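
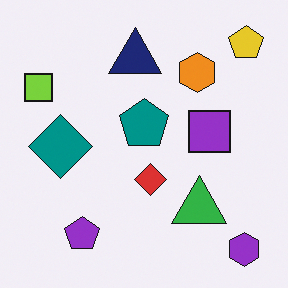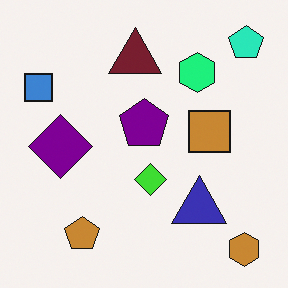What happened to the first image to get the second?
It was hue-shifted through roughly a third of the color wheel.

Every shape's color has rotated by the same amount around the hue wheel — a uniform hue shift.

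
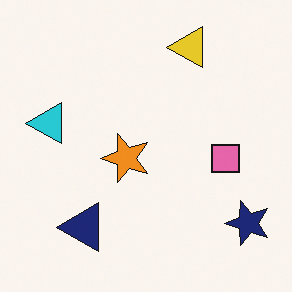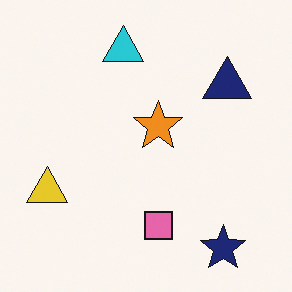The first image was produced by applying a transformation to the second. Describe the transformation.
Transposed (reflected across the top-left ↔ bottom-right diagonal).

Shapes have swapped their row and column positions — what was in the top-right is now in the bottom-left — a diagonal reflection.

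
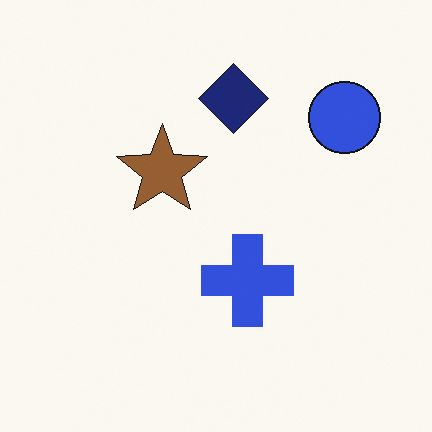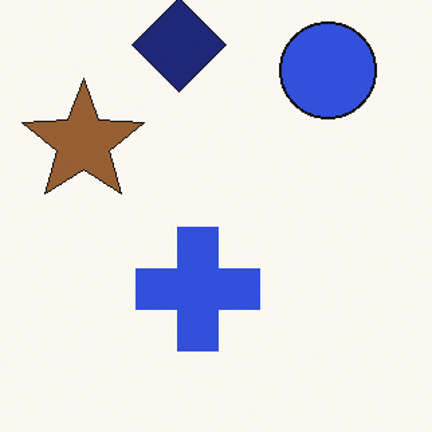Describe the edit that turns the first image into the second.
The image was cropped to a modestly smaller region and rescaled.

The visible shapes are larger and the field of view is narrower; shapes near the original edges may be partly or wholly outside the frame — a crop-and-rescale.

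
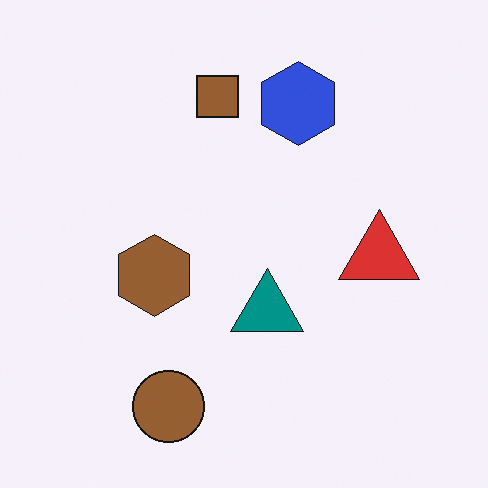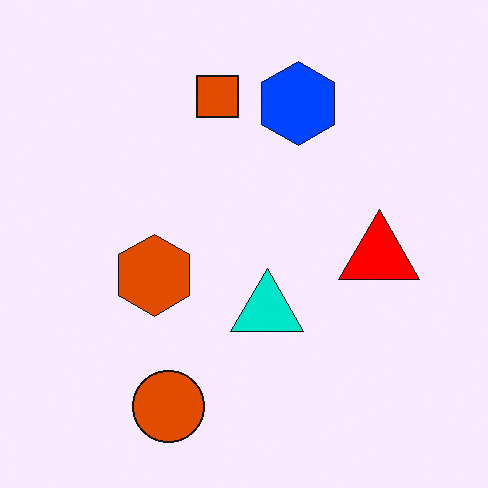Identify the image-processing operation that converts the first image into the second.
The image was made much more vivid (saturation change).

All colors are more vivid — a global saturation change.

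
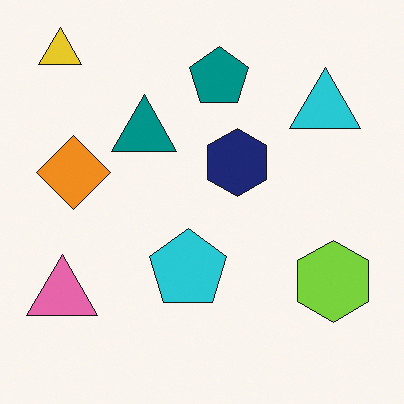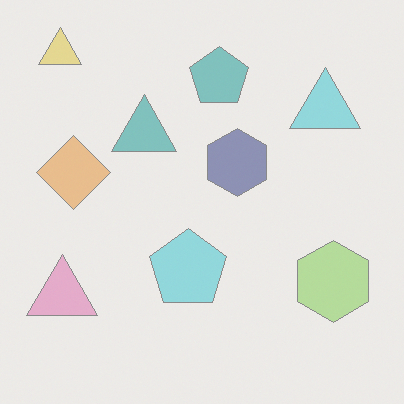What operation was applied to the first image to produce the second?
It was washed out (contrast reduced).

Tones are pushed toward mid-grey across the whole image — a global contrast change.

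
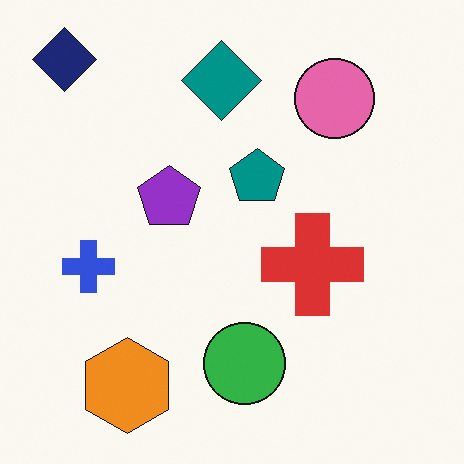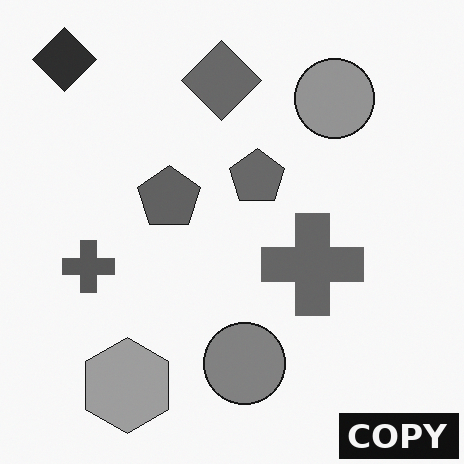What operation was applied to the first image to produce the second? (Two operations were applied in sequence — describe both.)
Converted to grayscale, then watermarked with the text "COPY" in the lower-right corner.

All color is removed — every shape is now a shade of grey. A dark label reading "COPY" appears in the lower-right corner.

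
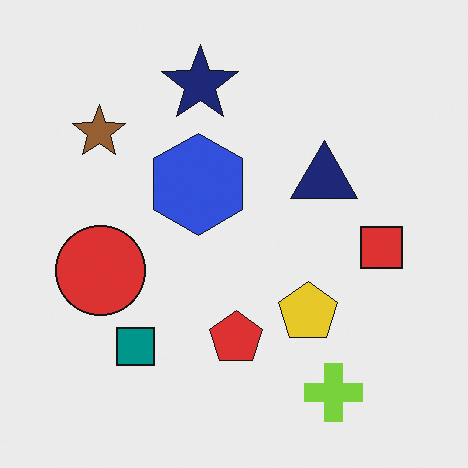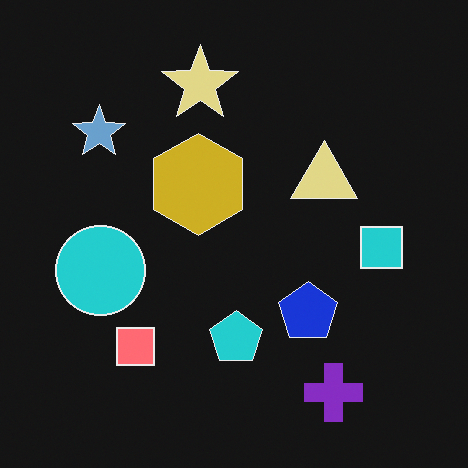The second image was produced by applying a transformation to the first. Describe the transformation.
The second image is the first color-inverted (negative).

The light background has become dark and every shape's color is its complement — a photographic negative.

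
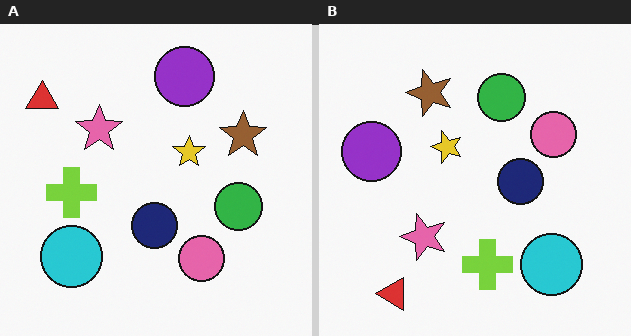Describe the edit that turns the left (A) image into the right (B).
Rotated 90° counter-clockwise.

The red triangle sits in the top-left of the left (A) image and the bottom-left of the right (B) — consistent with a whole-image 90° counter-clockwise rotation.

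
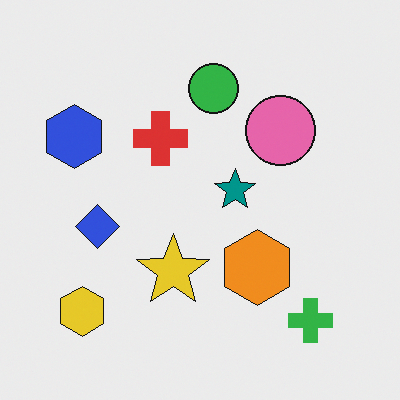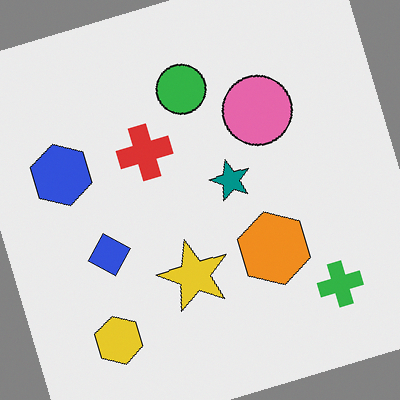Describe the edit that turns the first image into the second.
The transformation is: rotated counter-clockwise by a clearly visible amount.

Every shape is tilted by the same angle and the image corners show triangular fill wedges — a whole-image rotation by a non-right angle.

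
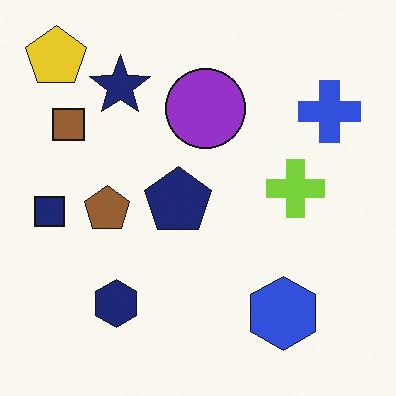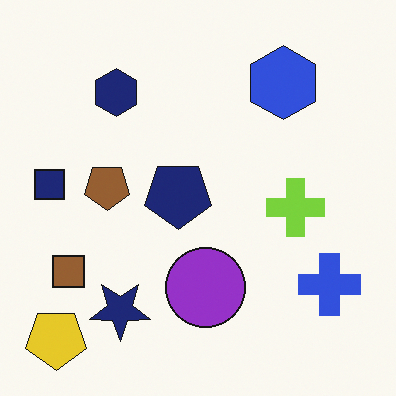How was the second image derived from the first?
The image was flipped vertically (top ↔ bottom).

The yellow pentagon is in the top-left of the first image and the bottom-left of the second — shapes on opposite sides of the horizontal midline have swapped in a mirror flip.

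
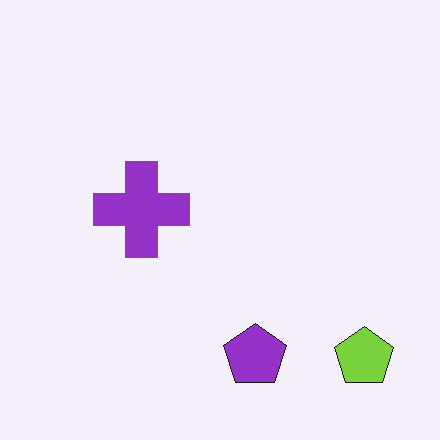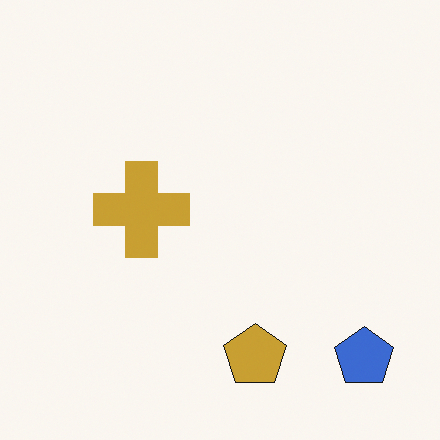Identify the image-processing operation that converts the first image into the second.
The image was hue-shifted noticeably.

Every shape's color has rotated by the same amount around the hue wheel — a uniform hue shift.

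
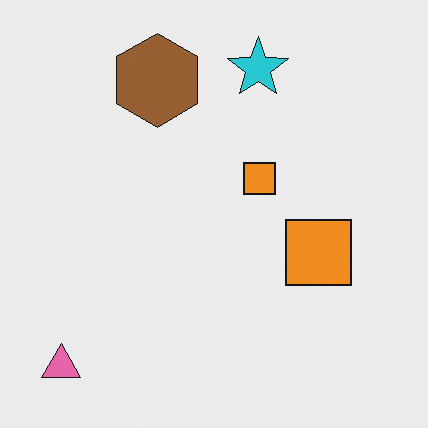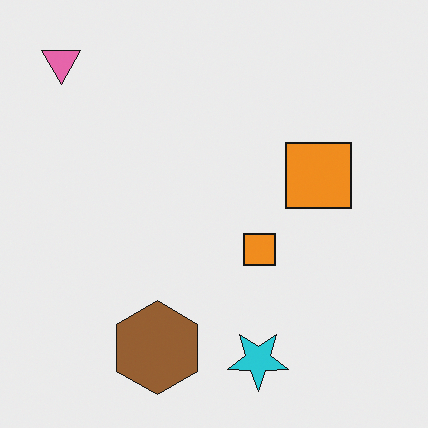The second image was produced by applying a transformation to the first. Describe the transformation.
The second image is the first flipped vertically (top ↔ bottom).

The pink triangle is in the bottom-left of the first image and the top-left of the second — shapes on opposite sides of the horizontal midline have swapped in a mirror flip.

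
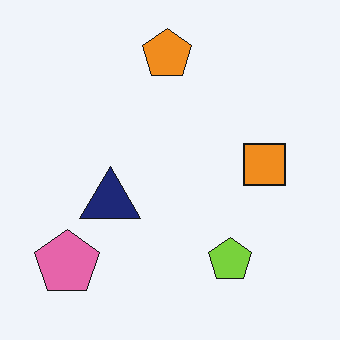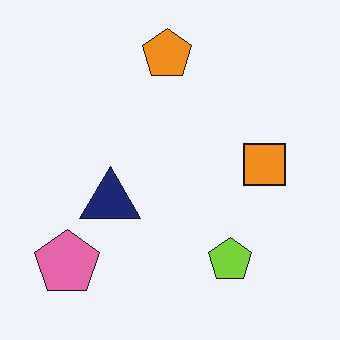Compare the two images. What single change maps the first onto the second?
The transformation is: given moderate JPEG compression.

Blocky 8×8 compression artifacts appear around shape edges and the flat background shows ringing — characteristic JPEG degradation.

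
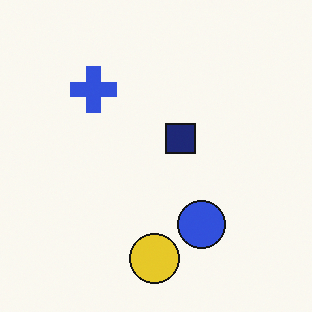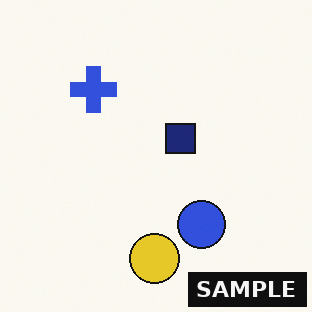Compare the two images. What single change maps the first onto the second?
The transformation is: watermarked with the text "SAMPLE" in the lower-right corner.

A dark label reading "SAMPLE" appears in the lower-right corner.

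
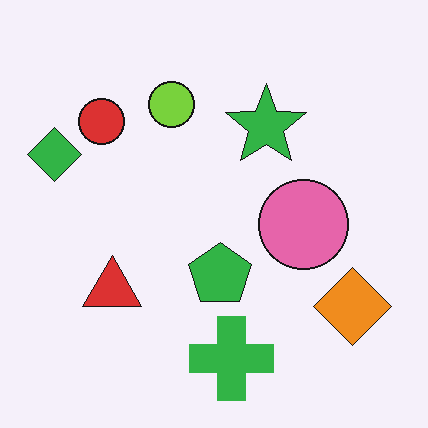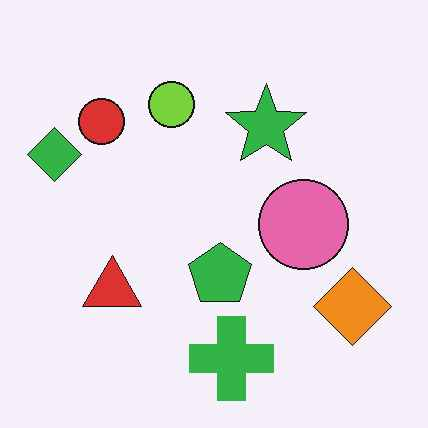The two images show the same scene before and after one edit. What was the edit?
This is the original image JPEG-compressed with visible artifacts.

Blocky 8×8 compression artifacts appear around shape edges and the flat background shows ringing — characteristic JPEG degradation.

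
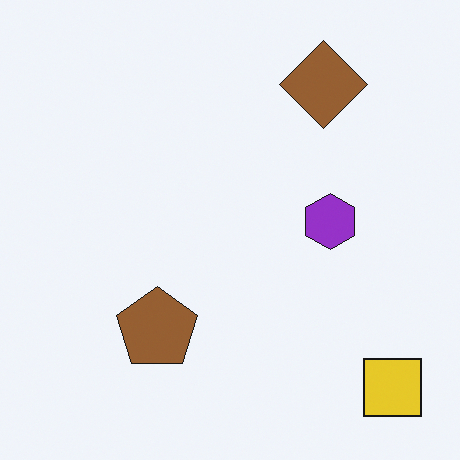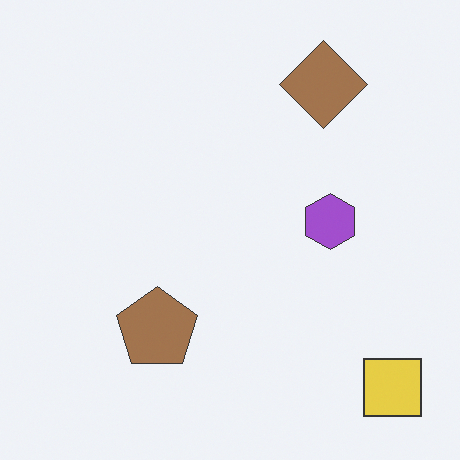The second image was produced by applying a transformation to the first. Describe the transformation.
The transformation is: given slightly reduced contrast.

Tones are pushed toward mid-grey across the whole image — a global contrast change.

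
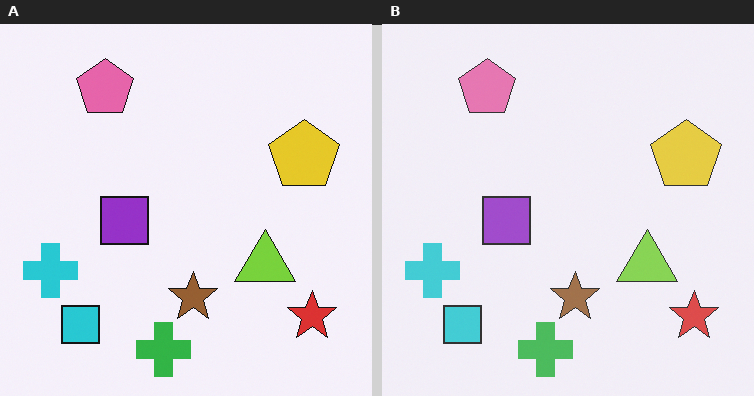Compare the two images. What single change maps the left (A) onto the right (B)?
The image was given slightly reduced contrast.

Tones are pushed toward mid-grey across the whole image — a global contrast change.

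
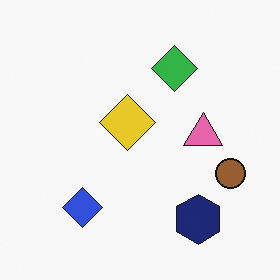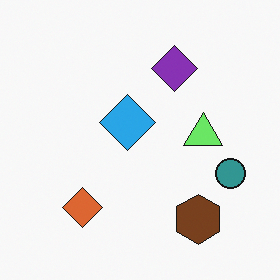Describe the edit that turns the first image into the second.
The transformation is: hue-shifted noticeably.

Every shape's color has rotated by the same amount around the hue wheel — a uniform hue shift.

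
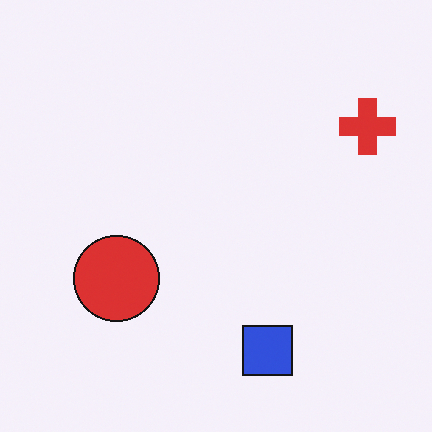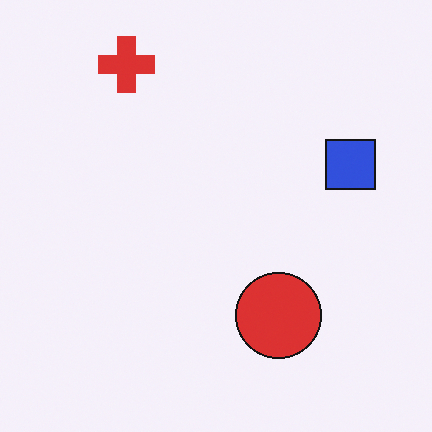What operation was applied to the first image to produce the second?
The image was rotated 90° counter-clockwise.

The red cross sits in the top-right of the first image and the top-left of the second — consistent with a whole-image 90° counter-clockwise rotation.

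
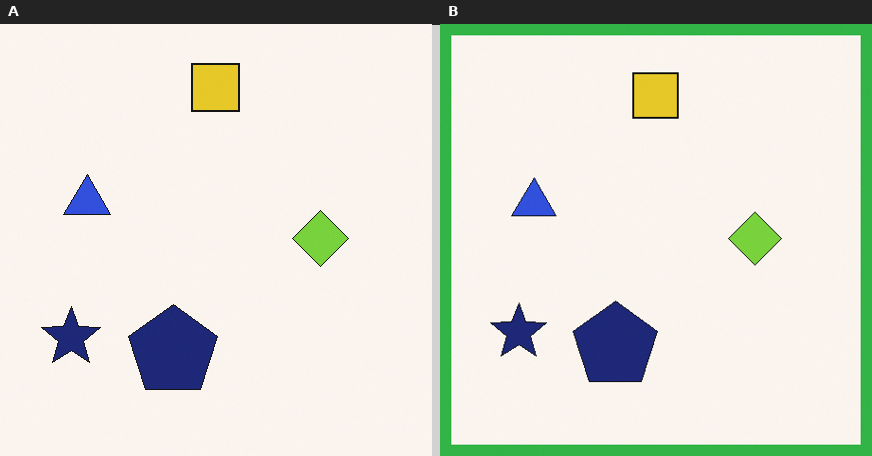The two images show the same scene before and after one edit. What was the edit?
This is the original image framed with a green border.

A solid green frame runs around the edge of the right (B) image, with the content slightly shrunk inside it.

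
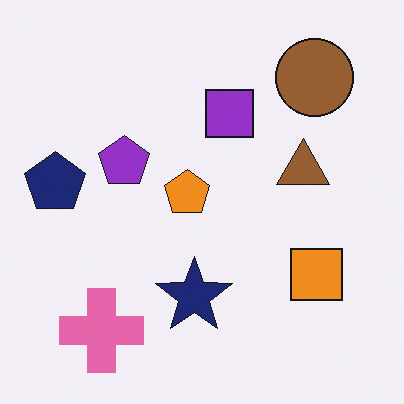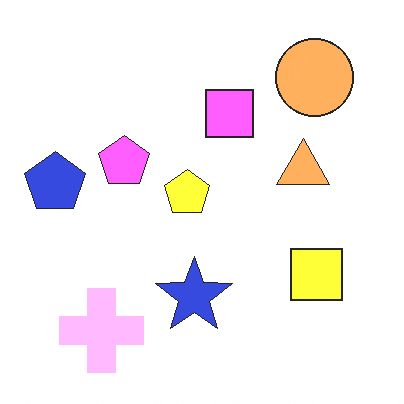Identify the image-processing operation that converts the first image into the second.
The image was brightened a lot.

Every pixel — background and shapes alike — is uniformly brightened.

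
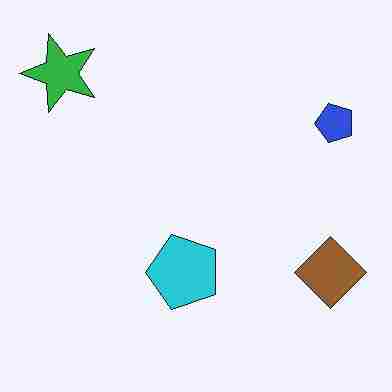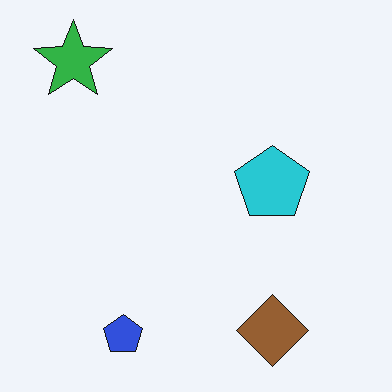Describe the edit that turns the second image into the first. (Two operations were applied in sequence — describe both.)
Degraded with heavy JPEG compression, then transposed (reflected across the top-left ↔ bottom-right diagonal).

Blocky 8×8 compression artifacts appear around shape edges and the flat background shows ringing — characteristic JPEG degradation. Shapes have swapped their row and column positions — what was in the top-right is now in the bottom-left — a diagonal reflection.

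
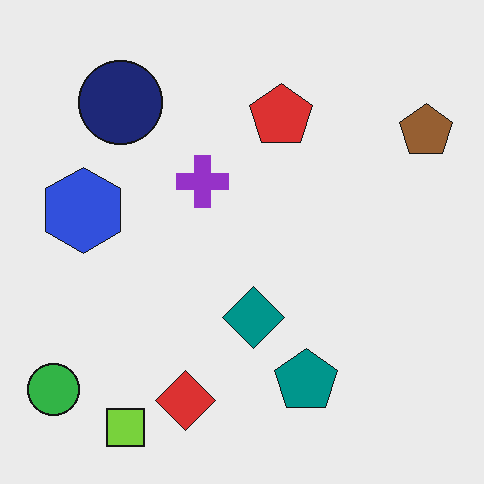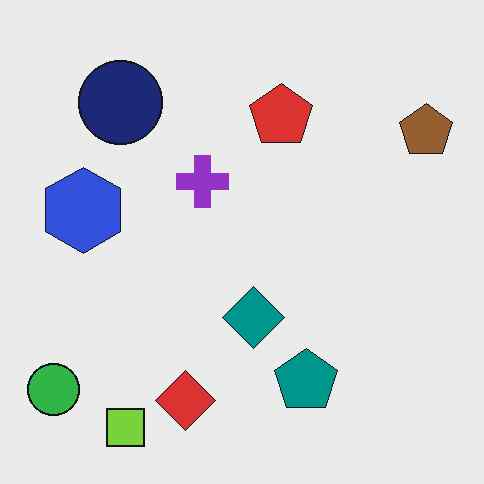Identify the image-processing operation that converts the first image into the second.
The transformation is: JPEG-compressed with visible artifacts.

Blocky 8×8 compression artifacts appear around shape edges and the flat background shows ringing — characteristic JPEG degradation.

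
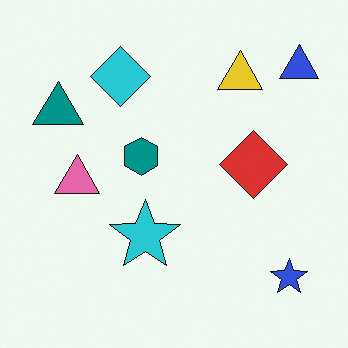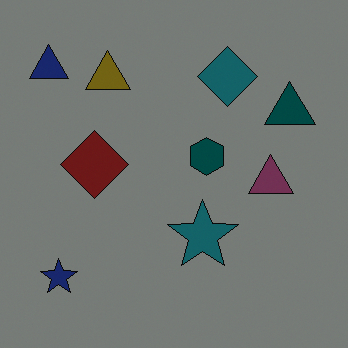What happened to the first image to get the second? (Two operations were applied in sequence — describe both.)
The second image is the first substantially darkened, then flipped horizontally (left ↔ right).

Every pixel — background and shapes alike — is uniformly darkened. The blue triangle is in the top-right of the first image and the top-left of the second — shapes on opposite sides of the vertical midline have swapped in a mirror flip.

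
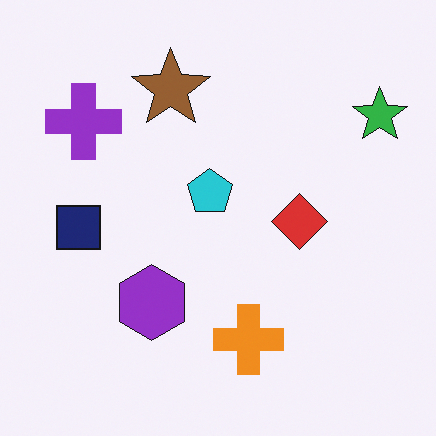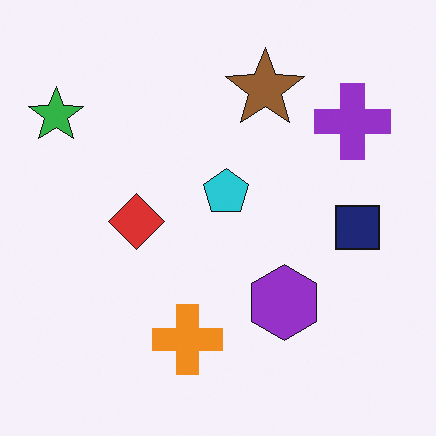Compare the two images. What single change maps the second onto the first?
Flipped horizontally (left ↔ right).

The green star is in the top-left of the second image and the top-right of the first — shapes on opposite sides of the vertical midline have swapped in a mirror flip.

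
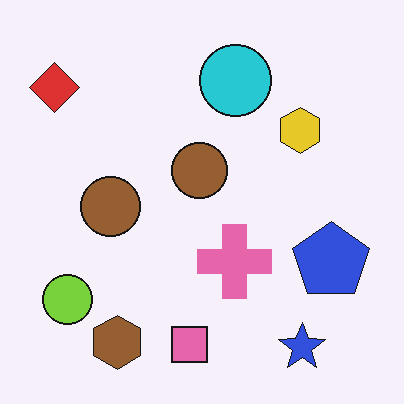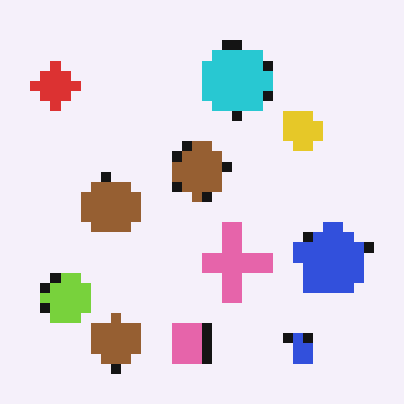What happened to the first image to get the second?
The second image is the first heavily pixelated into large blocks.

Shapes are reduced to large square blocks; fine edges and outlines are lost — a downscale-then-upscale (mosaic) effect.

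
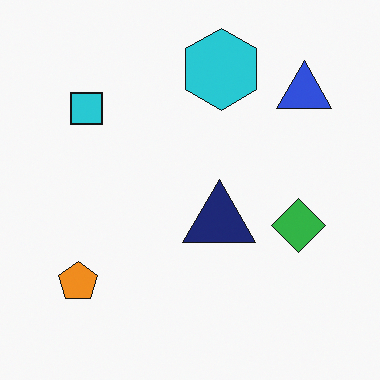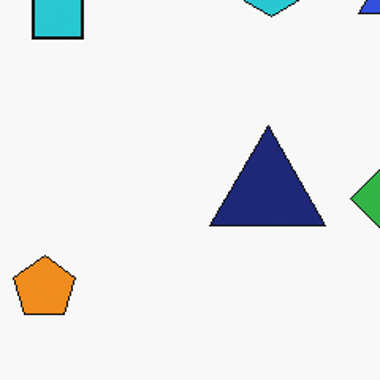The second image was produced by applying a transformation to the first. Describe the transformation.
The second image is the first cropped to a modestly smaller region and rescaled.

The visible shapes are larger and the field of view is narrower; shapes near the original edges may be partly or wholly outside the frame — a crop-and-rescale.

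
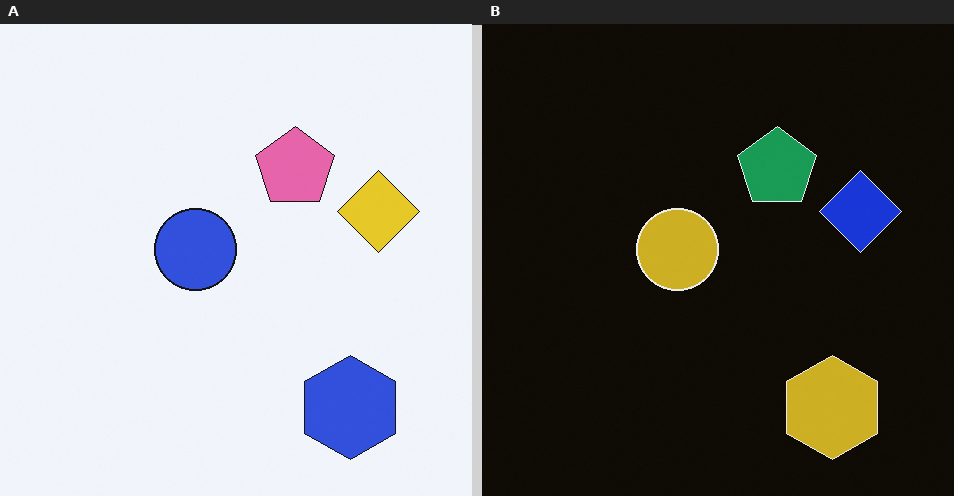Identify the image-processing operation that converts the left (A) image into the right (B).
This is the original image color-inverted (negative).

The light background has become dark and every shape's color is its complement — a photographic negative.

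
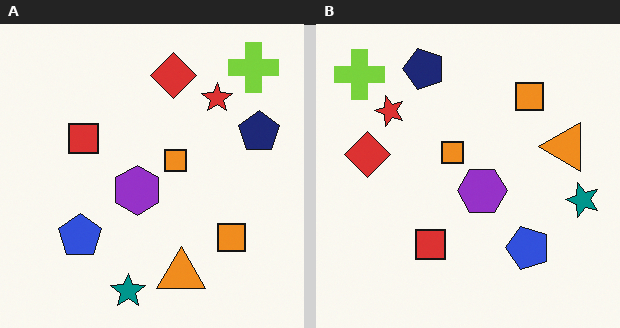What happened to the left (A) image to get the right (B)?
Rotated 90° counter-clockwise.

The lime cross sits in the top-right of the left (A) image and the top-left of the right (B) — consistent with a whole-image 90° counter-clockwise rotation.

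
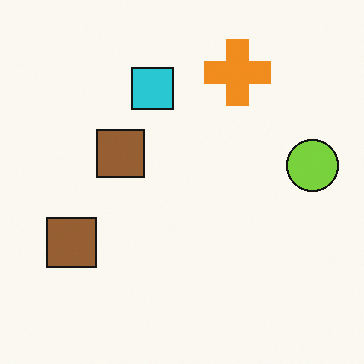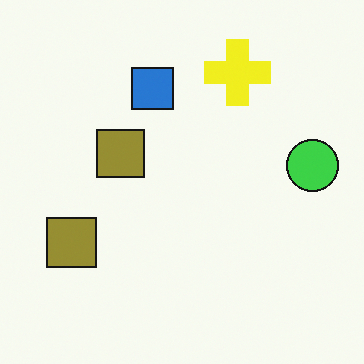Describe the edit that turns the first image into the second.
Hue-shifted by a small amount.

Every shape's color has rotated by the same amount around the hue wheel — a uniform hue shift.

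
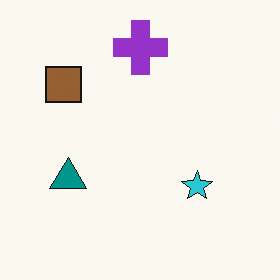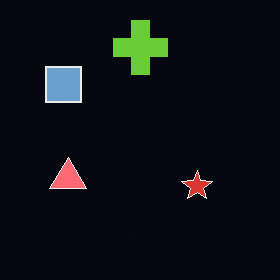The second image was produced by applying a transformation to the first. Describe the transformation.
This is the original image color-inverted (negative).

The light background has become dark and every shape's color is its complement — a photographic negative.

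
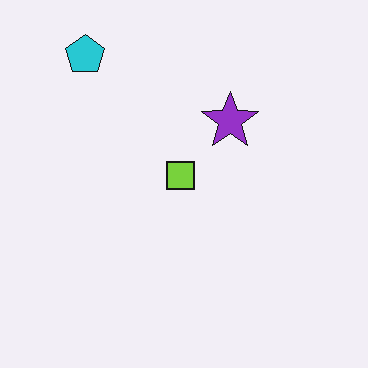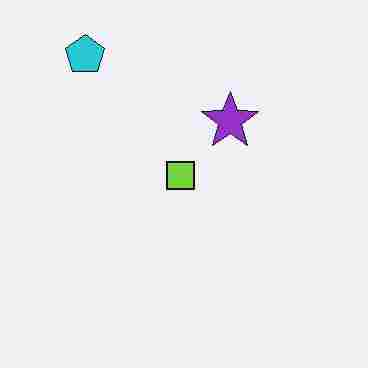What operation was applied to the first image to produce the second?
This is the original image degraded with heavy JPEG compression.

Blocky 8×8 compression artifacts appear around shape edges and the flat background shows ringing — characteristic JPEG degradation.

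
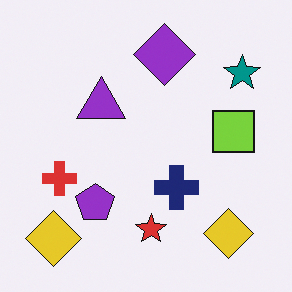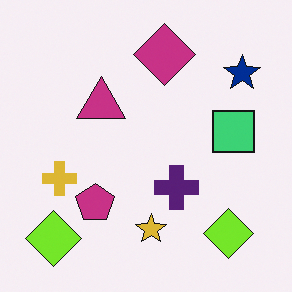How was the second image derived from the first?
The image was hue-shifted slightly.

Every shape's color has rotated by the same amount around the hue wheel — a uniform hue shift.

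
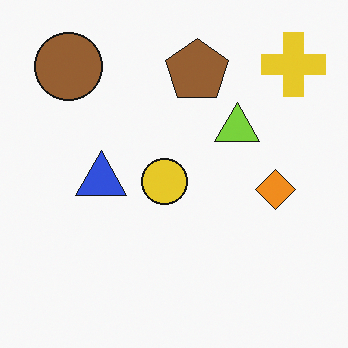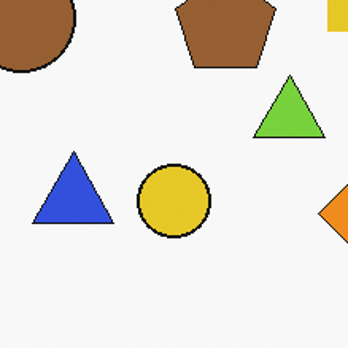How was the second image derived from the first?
This is the original image cropped to a modestly smaller region and rescaled.

The visible shapes are larger and the field of view is narrower; shapes near the original edges may be partly or wholly outside the frame — a crop-and-rescale.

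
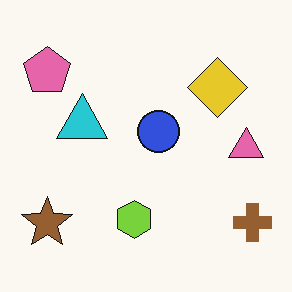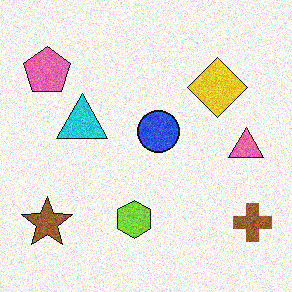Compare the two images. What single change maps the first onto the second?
The image was degraded with visible gaussian noise.

Random speckle covers the whole image, including the flat background.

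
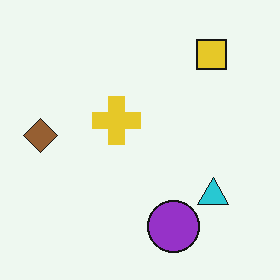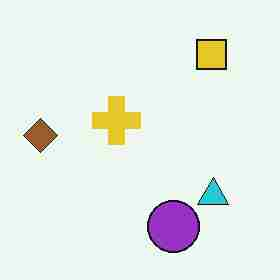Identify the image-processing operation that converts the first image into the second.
This is the original image degraded with heavy JPEG compression.

Blocky 8×8 compression artifacts appear around shape edges and the flat background shows ringing — characteristic JPEG degradation.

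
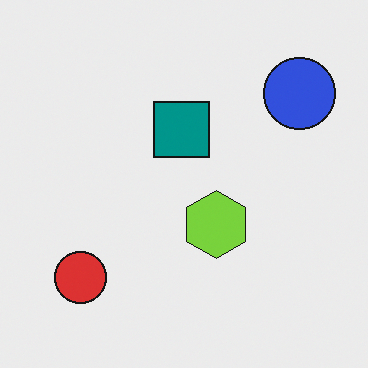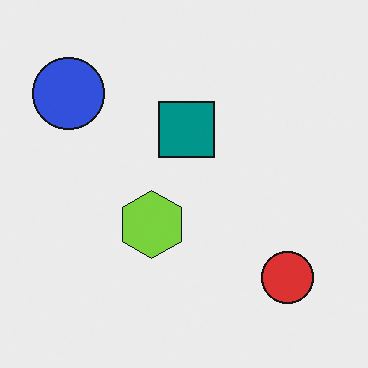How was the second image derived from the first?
This is the original image flipped horizontally (left ↔ right).

The blue circle is in the top-right of the first image and the top-left of the second — shapes on opposite sides of the vertical midline have swapped in a mirror flip.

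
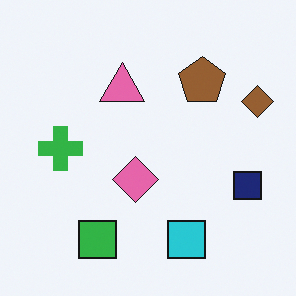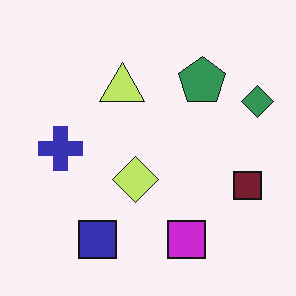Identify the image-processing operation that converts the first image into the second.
Hue-shifted noticeably.

Every shape's color has rotated by the same amount around the hue wheel — a uniform hue shift.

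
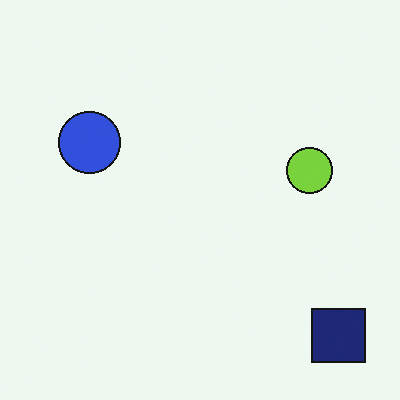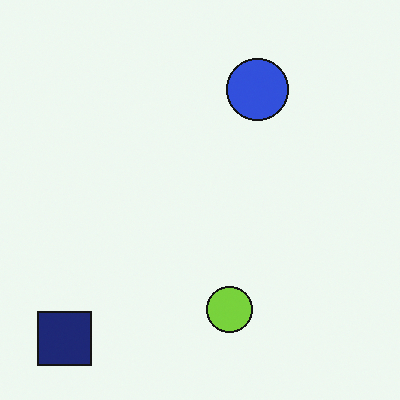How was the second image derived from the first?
This is the original image rotated 90° clockwise.

The navy square sits in the bottom-right of the first image and the bottom-left of the second — consistent with a whole-image 90° clockwise rotation.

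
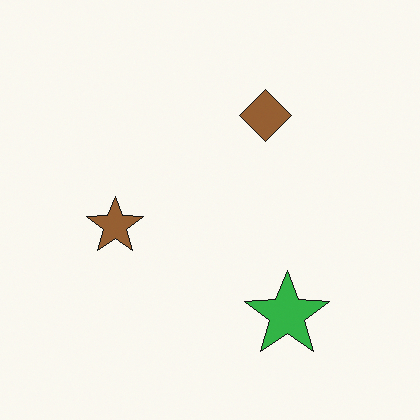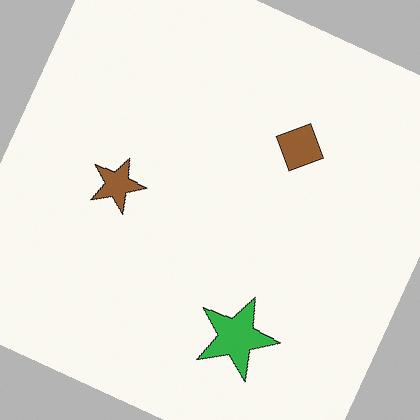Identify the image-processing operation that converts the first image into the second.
This is the original image rotated clockwise by a clearly visible amount.

Every shape is tilted by the same angle and the image corners show triangular fill wedges — a whole-image rotation by a non-right angle.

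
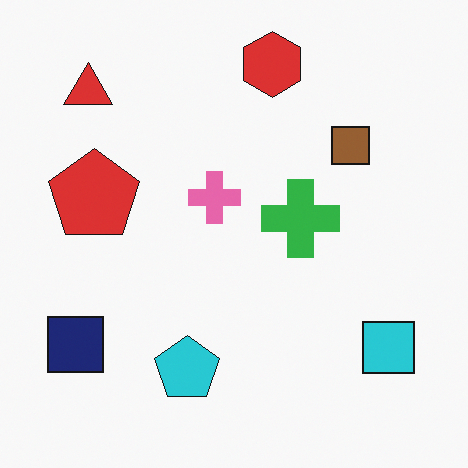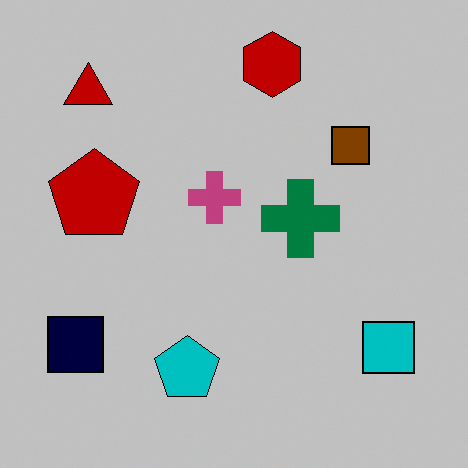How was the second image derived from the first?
The transformation is: heavily posterized to just a handful of flat colors.

Each flat color has snapped to a coarser quantized level — most visibly, the near-white background has dropped to a flat grey.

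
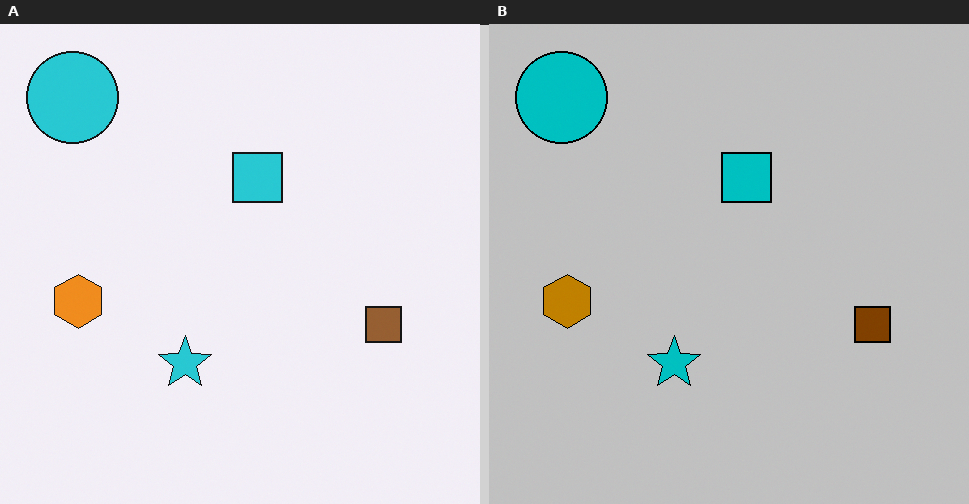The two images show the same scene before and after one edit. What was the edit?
It was heavily posterized to just a handful of flat colors.

Each flat color has snapped to a coarser quantized level — most visibly, the near-white background has dropped to a flat grey.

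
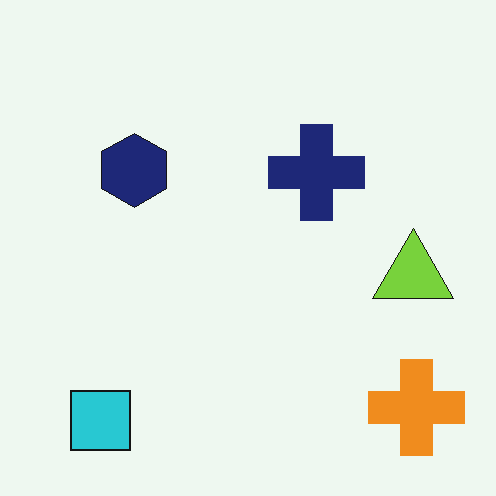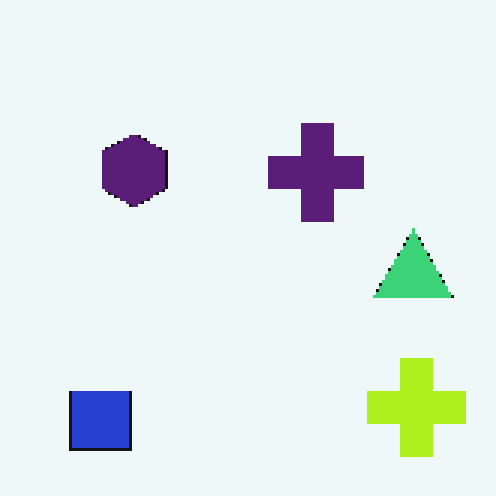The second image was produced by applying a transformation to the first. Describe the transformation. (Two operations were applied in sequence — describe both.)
The transformation is: hue-shifted slightly, then lightly pixelated (a mild mosaic effect).

Every shape's color has rotated by the same amount around the hue wheel — a uniform hue shift. Shapes are reduced to large square blocks; fine edges and outlines are lost — a downscale-then-upscale (mosaic) effect.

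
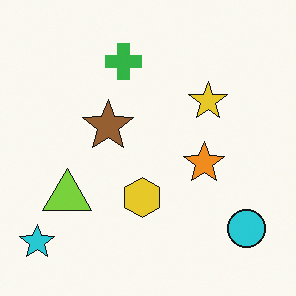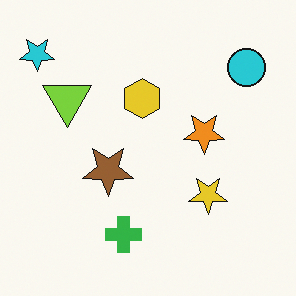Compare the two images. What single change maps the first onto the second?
Flipped vertically (top ↔ bottom).

The cyan star is in the bottom-left of the first image and the top-left of the second — shapes on opposite sides of the horizontal midline have swapped in a mirror flip.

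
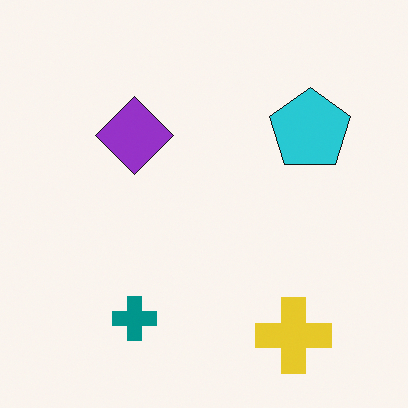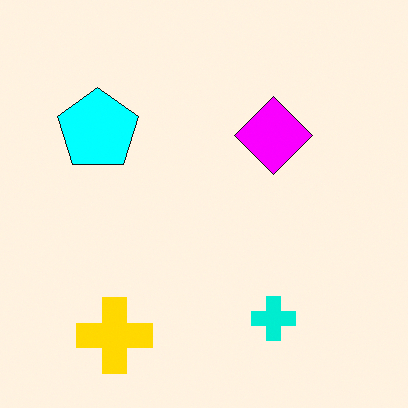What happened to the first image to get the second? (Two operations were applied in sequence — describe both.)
It was heavily oversaturated, then flipped horizontally (left ↔ right).

All colors are more vivid — a global saturation change. The cyan pentagon is in the top-right of the first image and the top-left of the second — shapes on opposite sides of the vertical midline have swapped in a mirror flip.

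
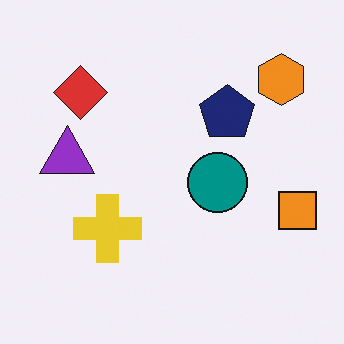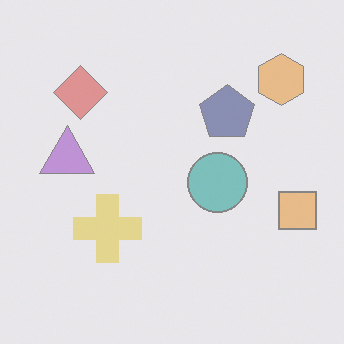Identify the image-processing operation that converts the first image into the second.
The transformation is: washed out (contrast reduced).

Tones are pushed toward mid-grey across the whole image — a global contrast change.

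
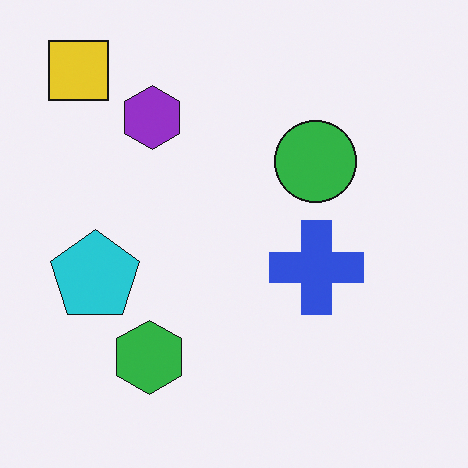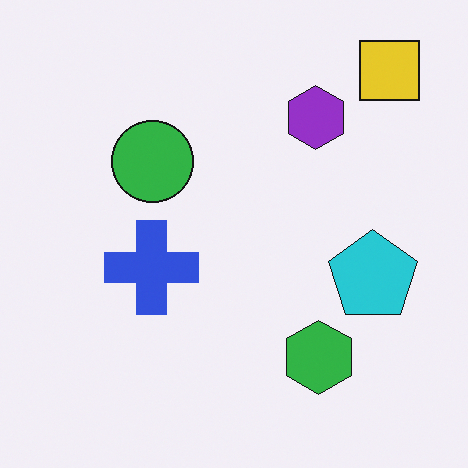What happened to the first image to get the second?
Flipped horizontally (left ↔ right).

The yellow square is in the top-left of the first image and the top-right of the second — shapes on opposite sides of the vertical midline have swapped in a mirror flip.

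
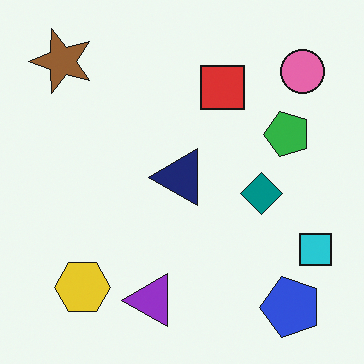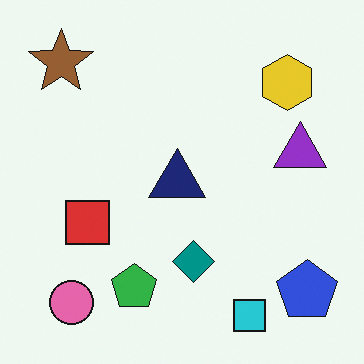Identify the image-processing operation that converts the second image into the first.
The transformation is: transposed (reflected across the top-left ↔ bottom-right diagonal).

Shapes have swapped their row and column positions — what was in the top-right is now in the bottom-left — a diagonal reflection.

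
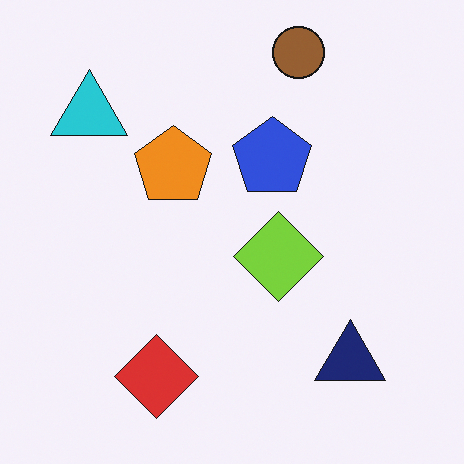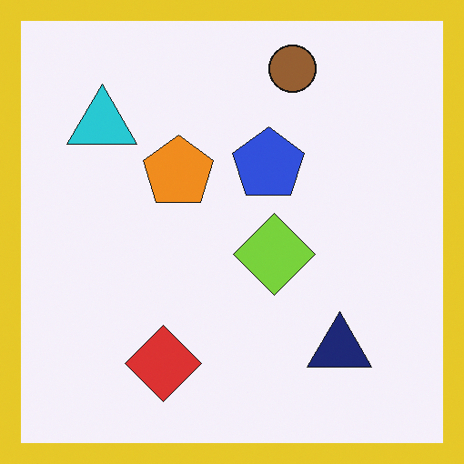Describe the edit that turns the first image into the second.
Framed with a yellow border.

A solid yellow frame runs around the edge of the second image, with the content slightly shrunk inside it.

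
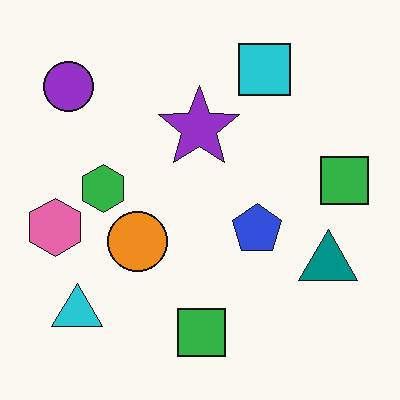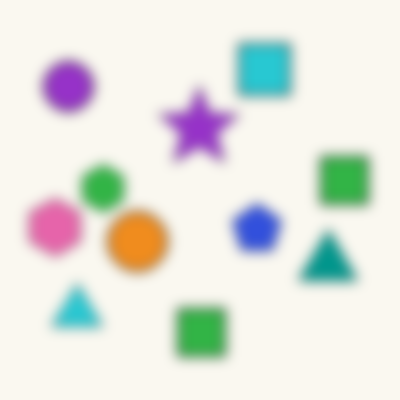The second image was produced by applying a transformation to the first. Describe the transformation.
It was heavily blurred.

Shape edges and outlines are uniformly softened across the whole image.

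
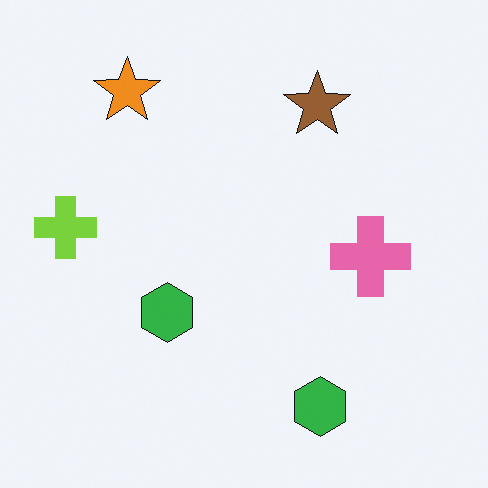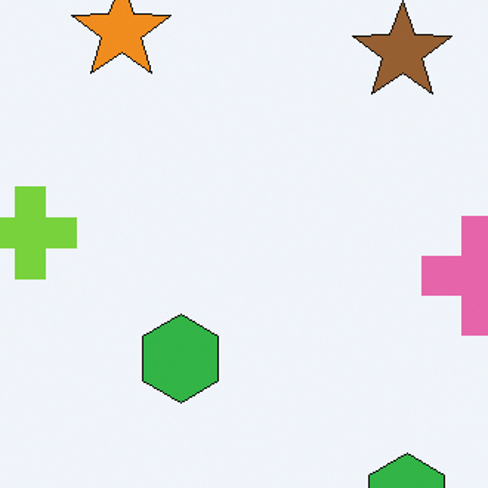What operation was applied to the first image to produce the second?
The second image is the first cropped to a modestly smaller region and rescaled.

The visible shapes are larger and the field of view is narrower; shapes near the original edges may be partly or wholly outside the frame — a crop-and-rescale.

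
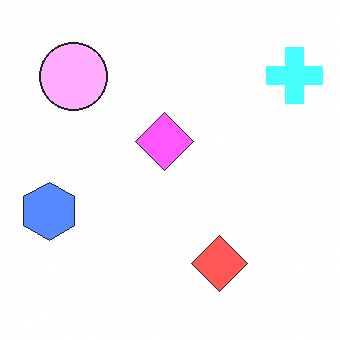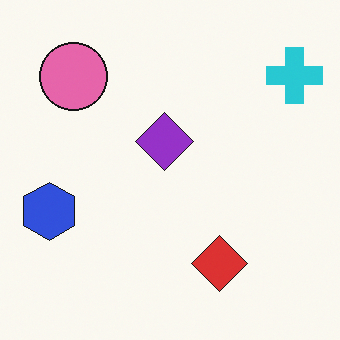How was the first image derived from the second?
It was substantially brightened.

Every pixel — background and shapes alike — is uniformly brightened.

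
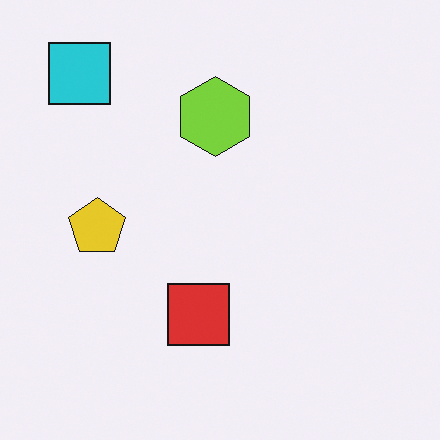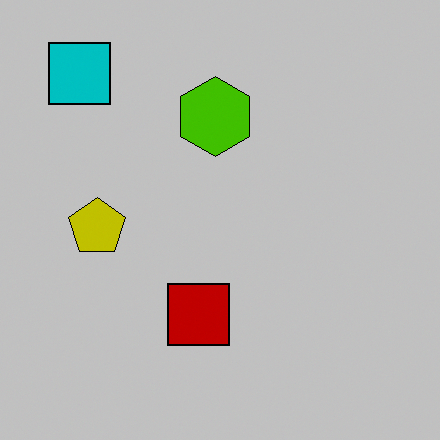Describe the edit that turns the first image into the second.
The transformation is: aggressively posterized.

Each flat color has snapped to a coarser quantized level — most visibly, the near-white background has dropped to a flat grey.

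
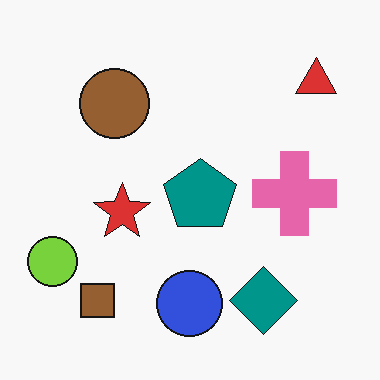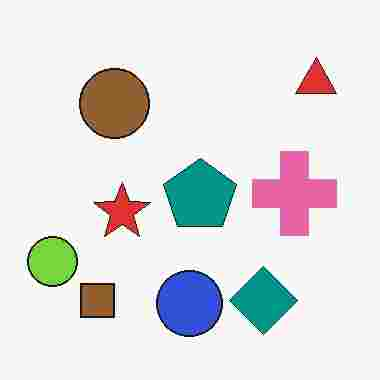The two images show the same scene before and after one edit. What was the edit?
It was degraded with heavy JPEG compression.

Blocky 8×8 compression artifacts appear around shape edges and the flat background shows ringing — characteristic JPEG degradation.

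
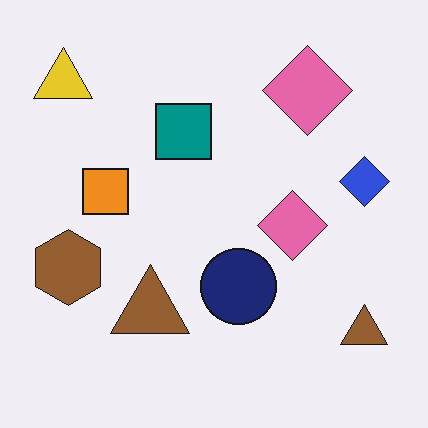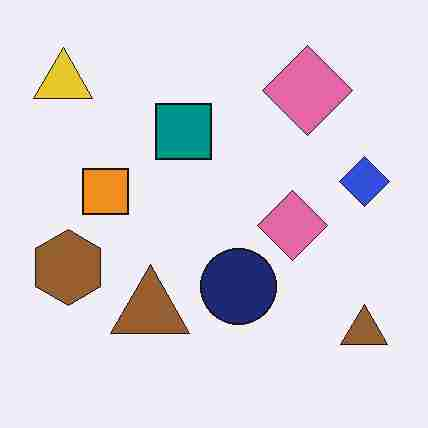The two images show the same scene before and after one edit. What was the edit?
This is the original image degraded with heavy JPEG compression.

Blocky 8×8 compression artifacts appear around shape edges and the flat background shows ringing — characteristic JPEG degradation.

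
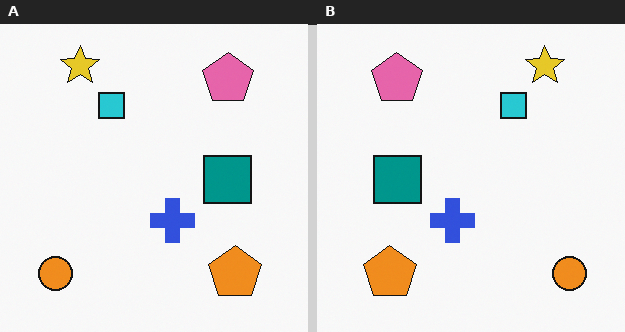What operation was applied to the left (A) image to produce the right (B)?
This is the original image flipped horizontally (left ↔ right).

The orange circle is in the bottom-left of the left (A) image and the bottom-right of the right (B) — shapes on opposite sides of the vertical midline have swapped in a mirror flip.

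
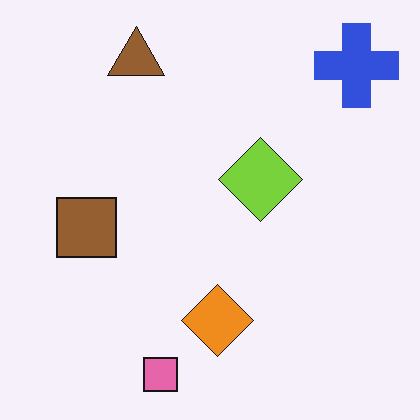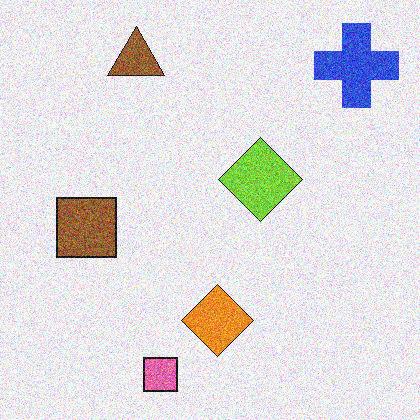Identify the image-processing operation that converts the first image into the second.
This is the original image degraded with visible gaussian noise.

Random speckle covers the whole image, including the flat background.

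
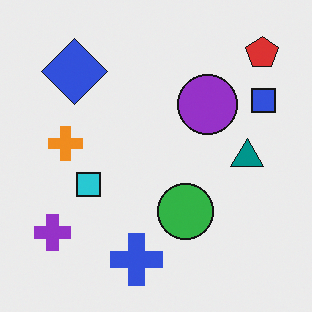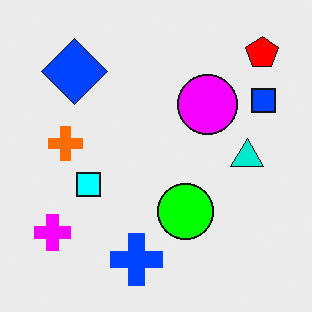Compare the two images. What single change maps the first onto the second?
This is the original image made much more vivid (saturation change).

All colors are more vivid — a global saturation change.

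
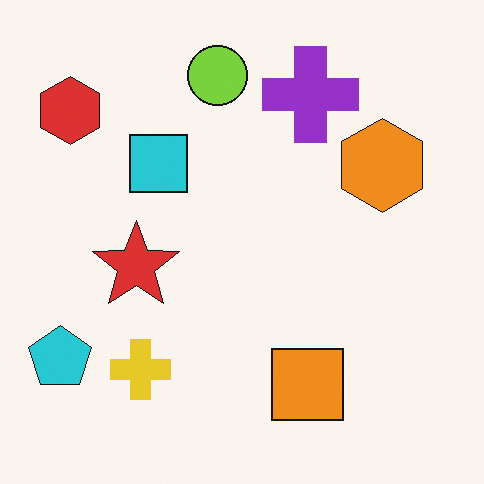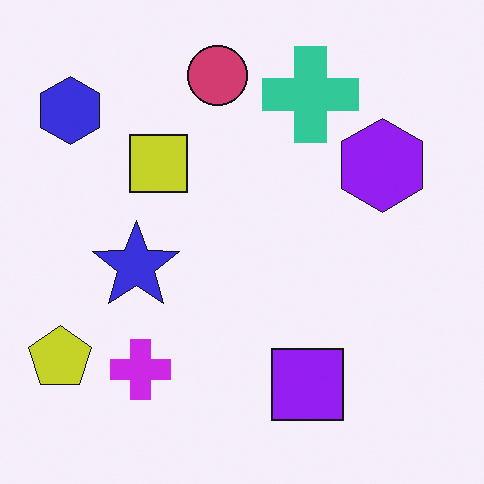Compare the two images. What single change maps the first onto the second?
This is the original image hue-shifted by a large amount.

Every shape's color has rotated by the same amount around the hue wheel — a uniform hue shift.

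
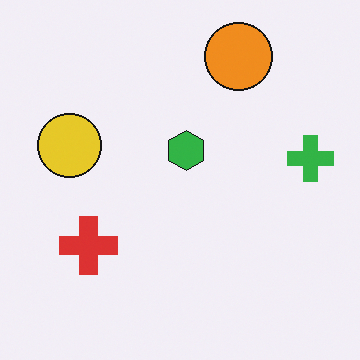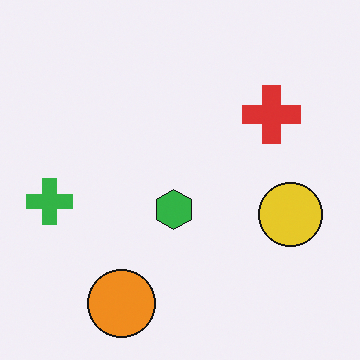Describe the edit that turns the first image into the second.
The transformation is: rotated 180°.

The orange circle sits in the top of the first image and the bottom of the second — consistent with a whole-image 180° rotation.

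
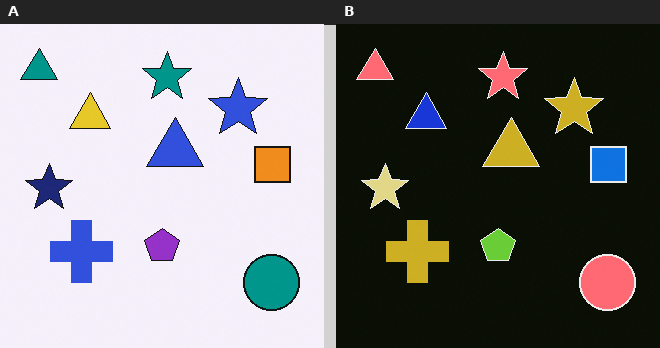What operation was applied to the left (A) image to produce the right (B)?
The right (B) image is the left (A) color-inverted (negative).

The light background has become dark and every shape's color is its complement — a photographic negative.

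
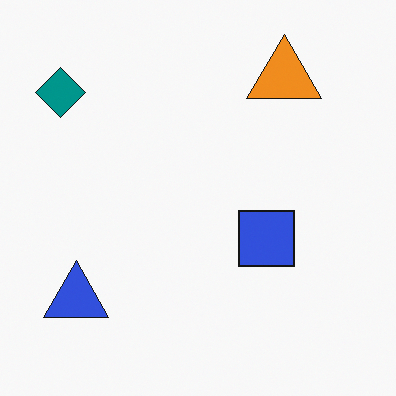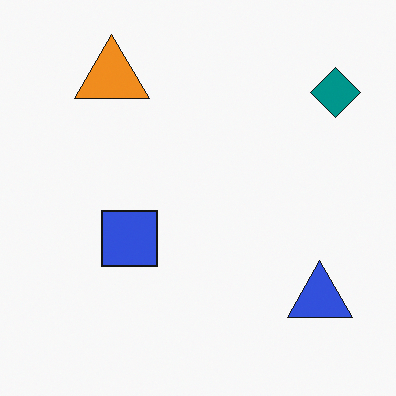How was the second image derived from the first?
The second image is the first flipped horizontally (left ↔ right).

The teal diamond is in the top-left of the first image and the top-right of the second — shapes on opposite sides of the vertical midline have swapped in a mirror flip.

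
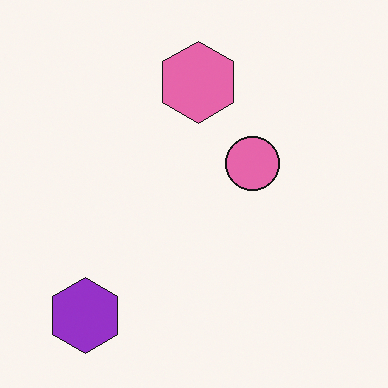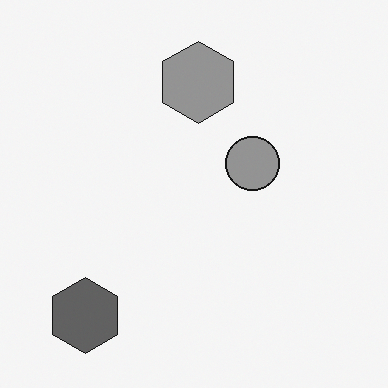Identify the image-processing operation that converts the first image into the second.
The transformation is: converted to grayscale.

All color is removed — every shape is now a shade of grey.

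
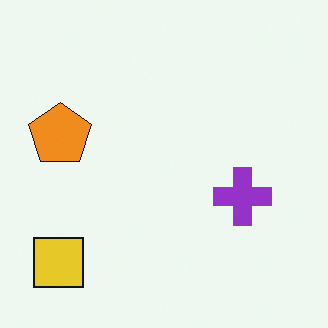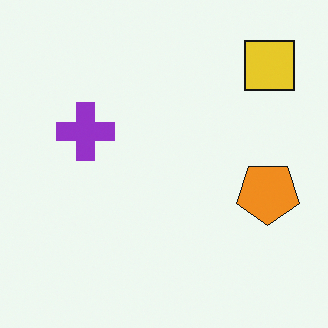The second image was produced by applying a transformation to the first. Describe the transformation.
This is the original image rotated 180°.

The yellow square sits in the bottom-left of the first image and the top-right of the second — consistent with a whole-image 180° rotation.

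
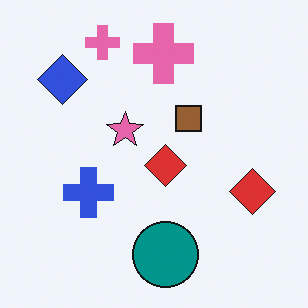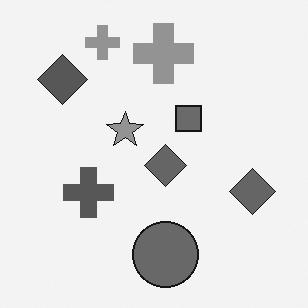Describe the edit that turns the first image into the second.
The image was converted to grayscale.

All color is removed — every shape is now a shade of grey.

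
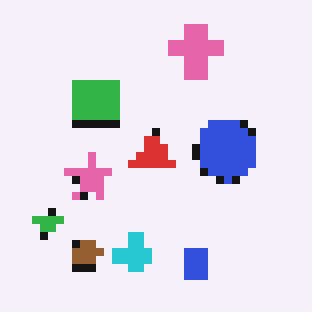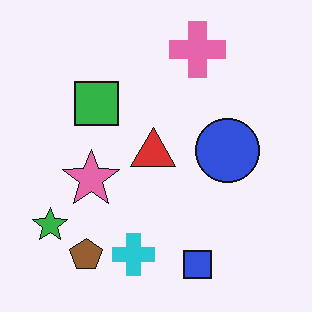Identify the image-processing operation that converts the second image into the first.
The image was moderately pixelated.

Shapes are reduced to large square blocks; fine edges and outlines are lost — a downscale-then-upscale (mosaic) effect.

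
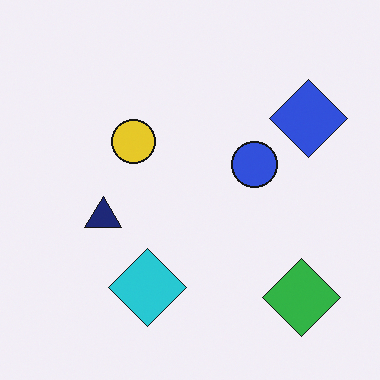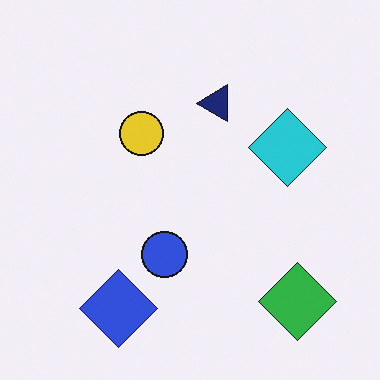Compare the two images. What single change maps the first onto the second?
This is the original image transposed (reflected across the top-left ↔ bottom-right diagonal).

Shapes have swapped their row and column positions — what was in the top-right is now in the bottom-left — a diagonal reflection.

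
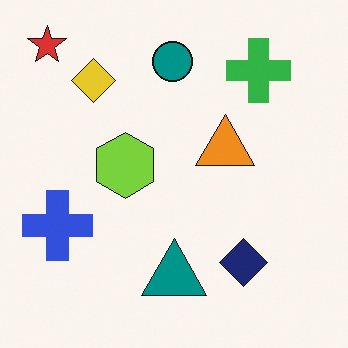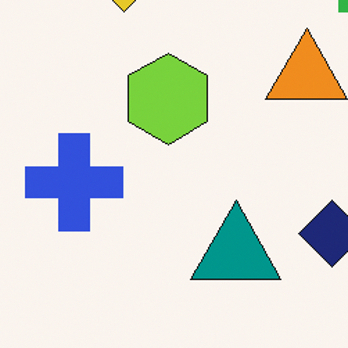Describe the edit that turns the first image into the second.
Cropped to a modestly smaller region and rescaled.

The visible shapes are larger and the field of view is narrower; shapes near the original edges may be partly or wholly outside the frame — a crop-and-rescale.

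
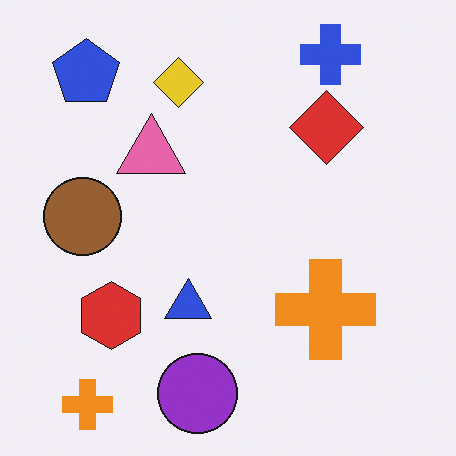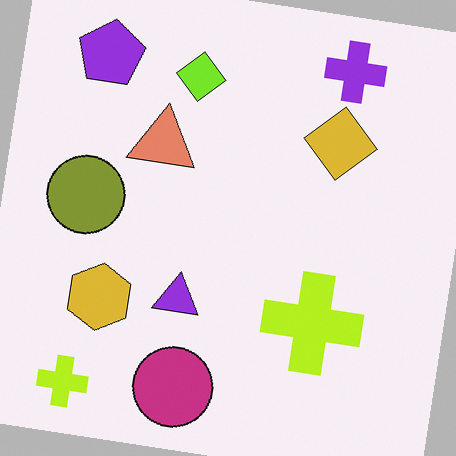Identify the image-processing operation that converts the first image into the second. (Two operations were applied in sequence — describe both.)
The transformation is: hue-shifted by a small amount, then rotated clockwise by a small amount.

Every shape's color has rotated by the same amount around the hue wheel — a uniform hue shift. Every shape is tilted by the same angle and the image corners show triangular fill wedges — a whole-image rotation by a non-right angle.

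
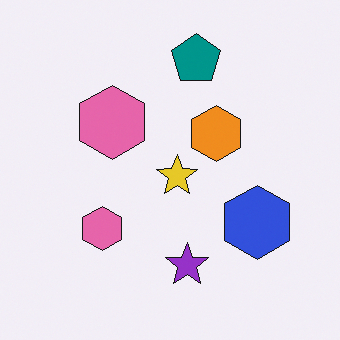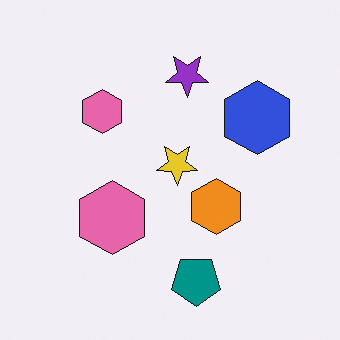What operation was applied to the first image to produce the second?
The image was flipped vertically (top ↔ bottom).

The teal pentagon is in the top of the first image and the bottom of the second — shapes on opposite sides of the horizontal midline have swapped in a mirror flip.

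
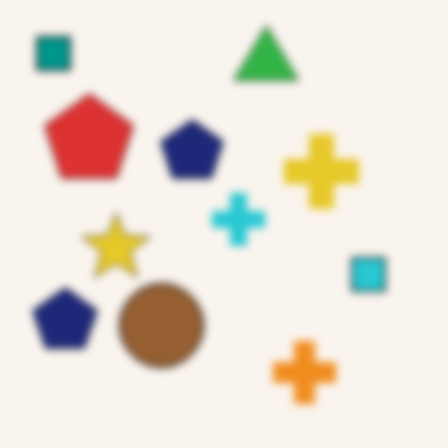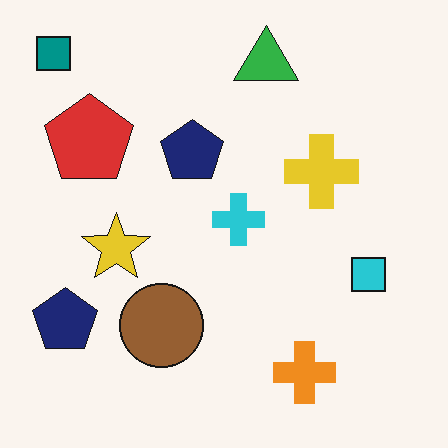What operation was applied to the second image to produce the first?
The transformation is: noticeably gaussian-blurred.

Shape edges and outlines are uniformly softened across the whole image.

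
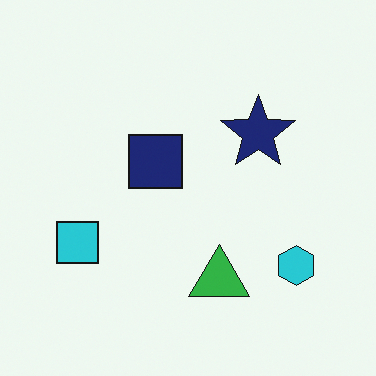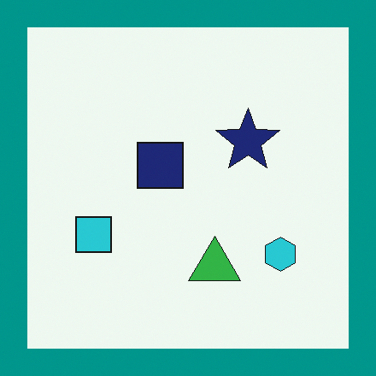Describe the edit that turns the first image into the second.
The transformation is: framed with a teal border.

A solid teal frame runs around the edge of the second image, with the content slightly shrunk inside it.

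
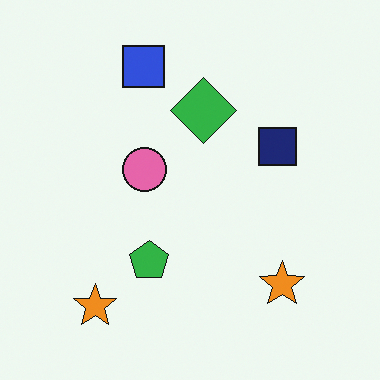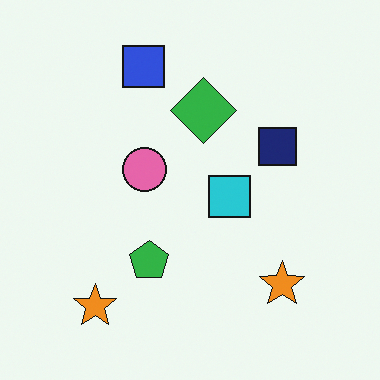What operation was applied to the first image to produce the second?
Overlaid with an additional cyan square.

A cyan square appears in the second image that is absent from the first.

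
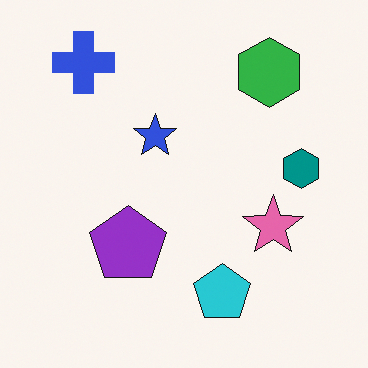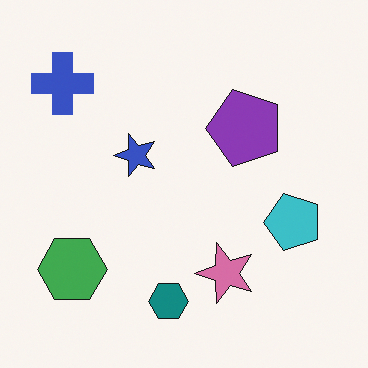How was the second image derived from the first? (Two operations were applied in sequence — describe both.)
It was slightly desaturated, then transposed (reflected across the top-left ↔ bottom-right diagonal).

All colors are more muted and greyish — a global saturation change. Shapes have swapped their row and column positions — what was in the top-right is now in the bottom-left — a diagonal reflection.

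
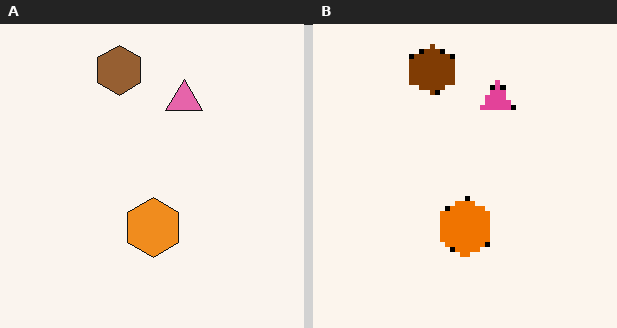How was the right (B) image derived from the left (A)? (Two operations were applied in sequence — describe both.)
The image was given slightly increased contrast, then mildly pixelated.

Tones are pushed away from mid-grey across the whole image — a global contrast change. Shapes are reduced to large square blocks; fine edges and outlines are lost — a downscale-then-upscale (mosaic) effect.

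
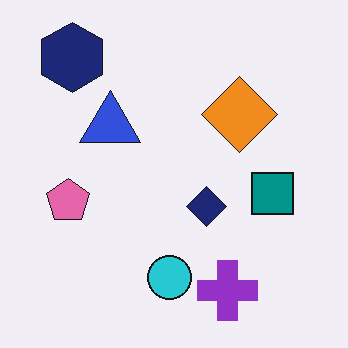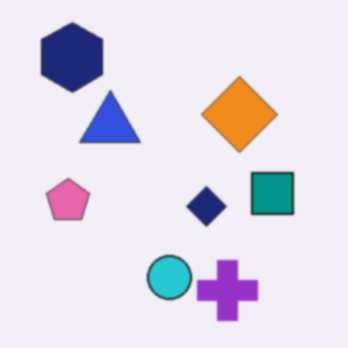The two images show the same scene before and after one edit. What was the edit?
Slightly softened.

Shape edges and outlines are uniformly softened across the whole image.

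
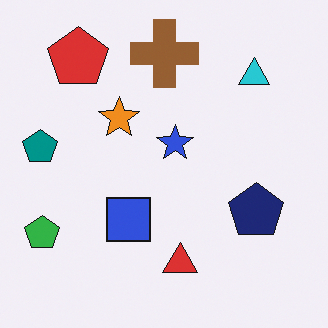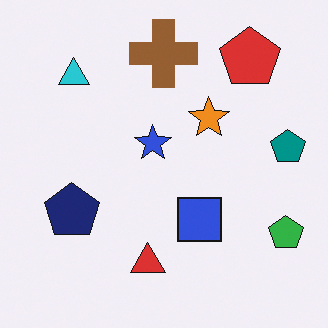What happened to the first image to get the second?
The image was flipped horizontally (left ↔ right).

The teal pentagon is in the left of the first image and the right of the second — shapes on opposite sides of the vertical midline have swapped in a mirror flip.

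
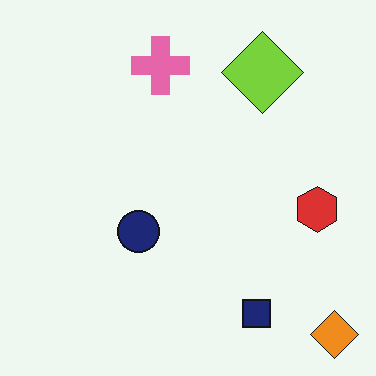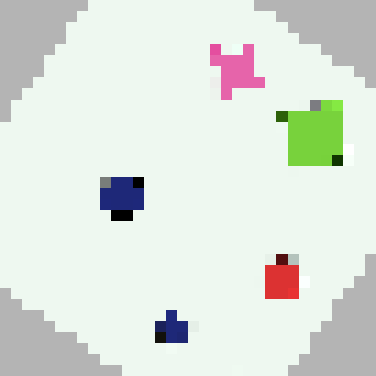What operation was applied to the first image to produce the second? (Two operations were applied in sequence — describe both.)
The image was rotated clockwise by a large amount — several tens of degrees, then heavily pixelated into large blocks.

Every shape is tilted by the same angle and the image corners show triangular fill wedges — a whole-image rotation by a non-right angle. Shapes are reduced to large square blocks; fine edges and outlines are lost — a downscale-then-upscale (mosaic) effect.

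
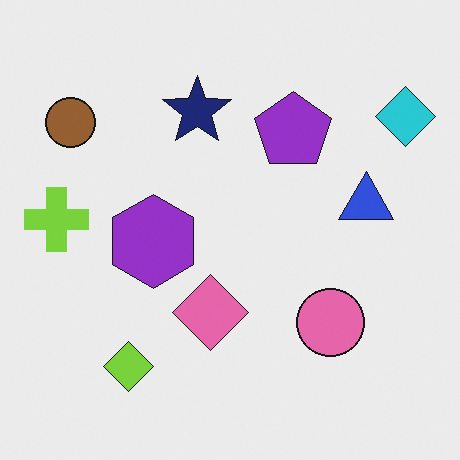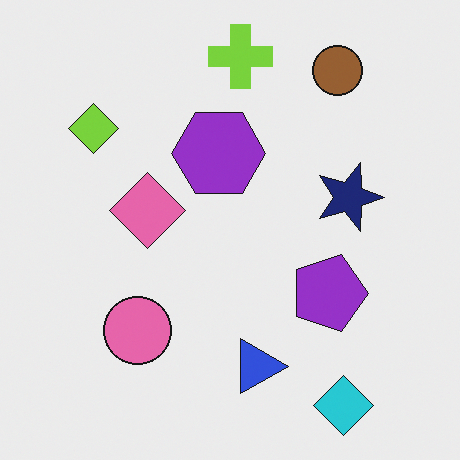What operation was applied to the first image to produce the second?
It was rotated 90° clockwise.

The cyan diamond sits in the top-right of the first image and the bottom-right of the second — consistent with a whole-image 90° clockwise rotation.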